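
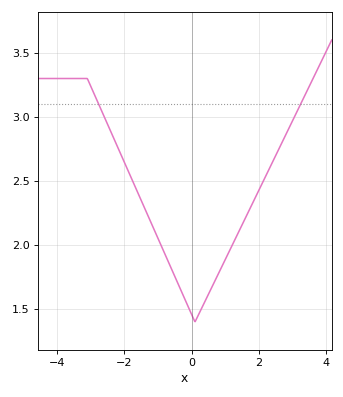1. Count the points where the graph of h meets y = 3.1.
2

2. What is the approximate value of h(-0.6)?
1.8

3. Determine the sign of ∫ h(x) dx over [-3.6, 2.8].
positive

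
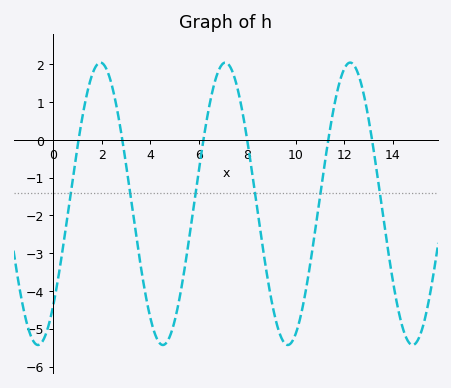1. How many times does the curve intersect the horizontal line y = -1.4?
6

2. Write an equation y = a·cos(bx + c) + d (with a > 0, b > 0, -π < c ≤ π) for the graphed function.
y = 3.74cos(1.2x - 2.4) - 1.69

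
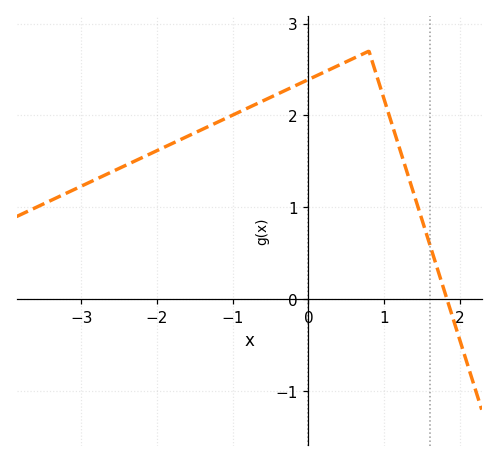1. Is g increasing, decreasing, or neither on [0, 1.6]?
neither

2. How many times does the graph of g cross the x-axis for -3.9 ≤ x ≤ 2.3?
1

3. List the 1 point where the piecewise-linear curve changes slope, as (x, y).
(0.8, 2.7)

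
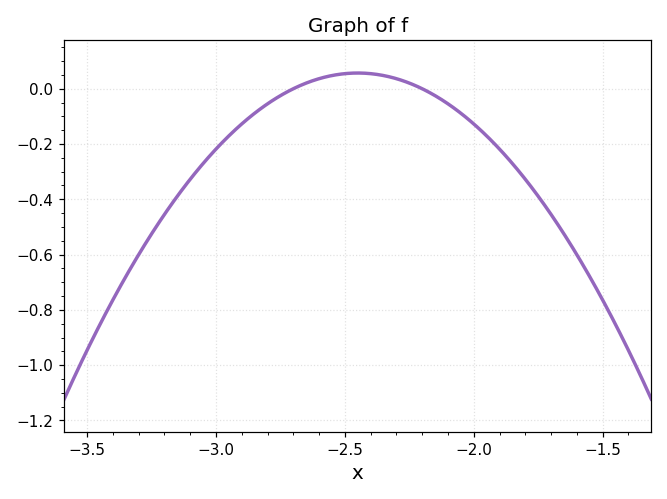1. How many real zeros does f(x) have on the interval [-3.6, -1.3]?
2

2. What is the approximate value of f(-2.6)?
0.04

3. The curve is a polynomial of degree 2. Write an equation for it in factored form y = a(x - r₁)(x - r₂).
y = -0.91(x + 2.7)(x + 2.2)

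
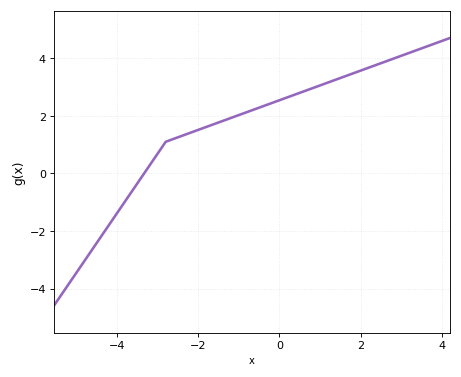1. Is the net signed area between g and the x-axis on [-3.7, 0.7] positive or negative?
positive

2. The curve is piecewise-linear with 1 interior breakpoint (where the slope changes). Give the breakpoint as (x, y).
(-2.8, 1.1)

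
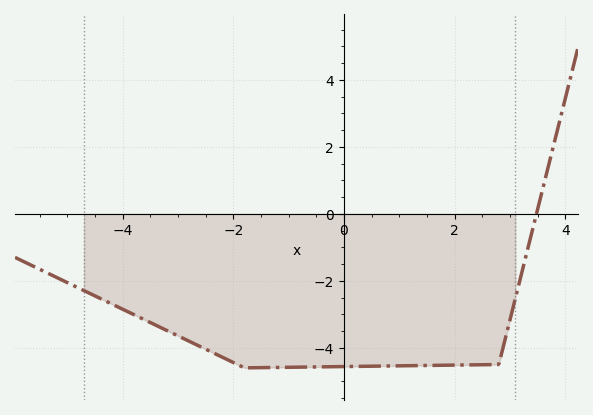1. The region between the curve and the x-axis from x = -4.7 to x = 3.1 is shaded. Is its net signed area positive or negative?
negative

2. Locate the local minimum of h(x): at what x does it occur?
-1.8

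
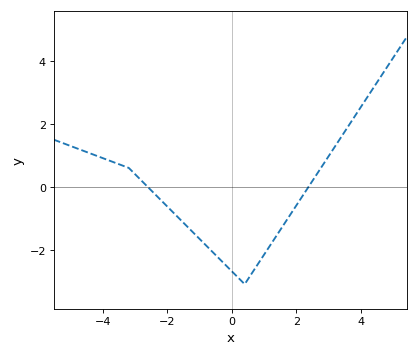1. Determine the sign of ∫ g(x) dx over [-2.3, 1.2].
negative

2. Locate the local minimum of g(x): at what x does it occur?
0.401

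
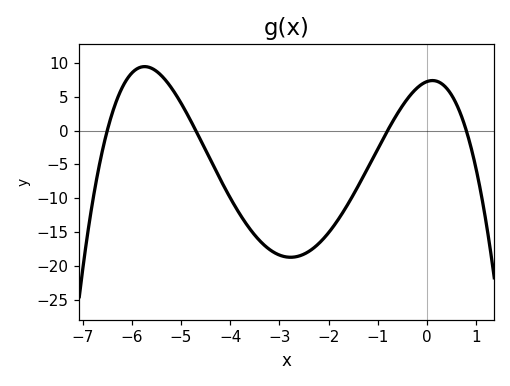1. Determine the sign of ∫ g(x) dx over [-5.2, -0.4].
negative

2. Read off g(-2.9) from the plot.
-18.5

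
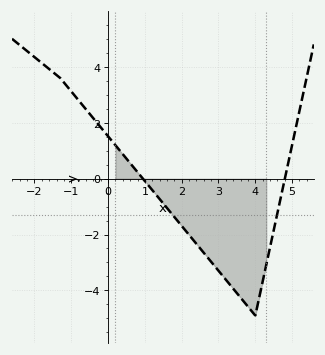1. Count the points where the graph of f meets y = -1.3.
2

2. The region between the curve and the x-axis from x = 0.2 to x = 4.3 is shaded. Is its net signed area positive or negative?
negative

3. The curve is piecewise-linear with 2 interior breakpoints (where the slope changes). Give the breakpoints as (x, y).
(-1.3, 3.6); (4, -4.9)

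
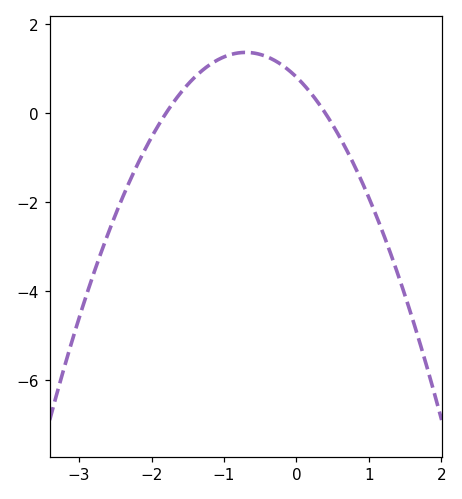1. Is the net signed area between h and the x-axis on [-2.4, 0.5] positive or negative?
positive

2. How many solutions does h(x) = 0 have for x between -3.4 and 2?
2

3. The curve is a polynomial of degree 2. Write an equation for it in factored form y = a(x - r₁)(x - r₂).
y = -1.13(x + 1.8)(x - 0.4)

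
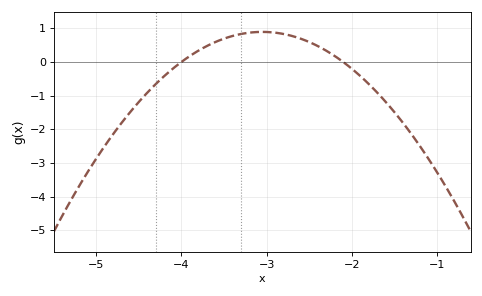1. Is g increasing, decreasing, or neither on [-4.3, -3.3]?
increasing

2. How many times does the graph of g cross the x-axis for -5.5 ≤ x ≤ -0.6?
2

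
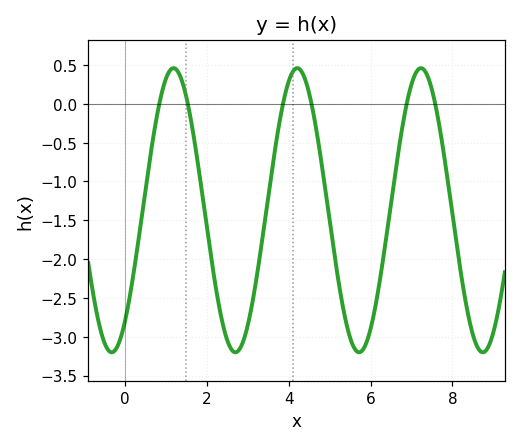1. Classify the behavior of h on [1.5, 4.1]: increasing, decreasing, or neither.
neither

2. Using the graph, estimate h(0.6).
-0.75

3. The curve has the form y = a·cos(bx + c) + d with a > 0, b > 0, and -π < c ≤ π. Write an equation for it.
y = 1.83cos(2.1x - 2.5) - 1.37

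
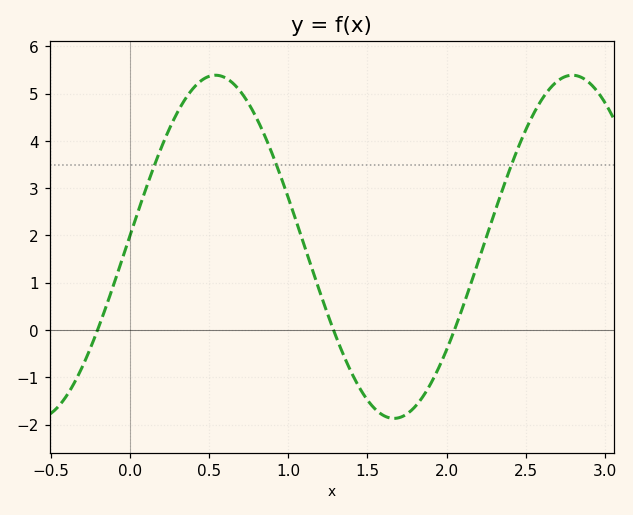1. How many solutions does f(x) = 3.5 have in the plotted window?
3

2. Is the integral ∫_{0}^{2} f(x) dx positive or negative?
positive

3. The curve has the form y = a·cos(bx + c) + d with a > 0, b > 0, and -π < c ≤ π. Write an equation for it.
y = 3.63cos(2.79x - 1.51) + 1.76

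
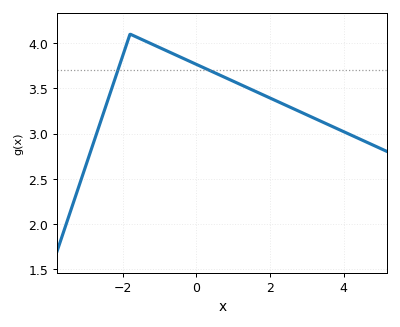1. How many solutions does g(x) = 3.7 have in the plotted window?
2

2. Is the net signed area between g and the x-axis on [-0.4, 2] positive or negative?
positive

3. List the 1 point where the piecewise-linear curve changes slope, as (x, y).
(-1.8, 4.1)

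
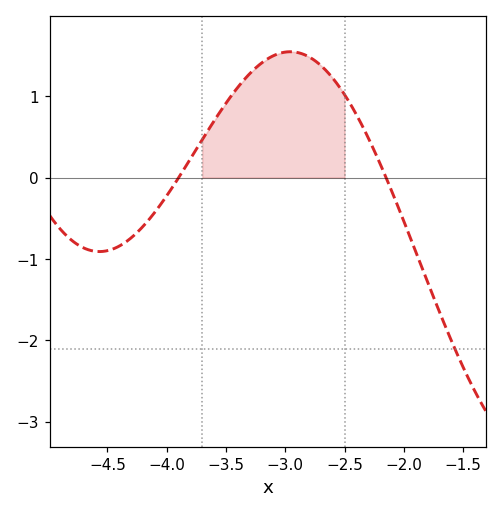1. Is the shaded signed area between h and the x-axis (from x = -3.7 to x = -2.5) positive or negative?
positive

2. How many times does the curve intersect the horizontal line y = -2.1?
1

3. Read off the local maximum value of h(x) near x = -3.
1.55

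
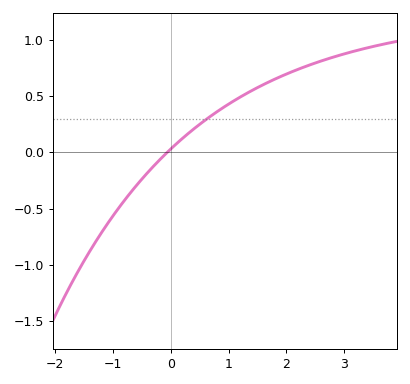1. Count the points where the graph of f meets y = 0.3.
1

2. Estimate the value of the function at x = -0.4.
-0.2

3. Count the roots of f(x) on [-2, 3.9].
1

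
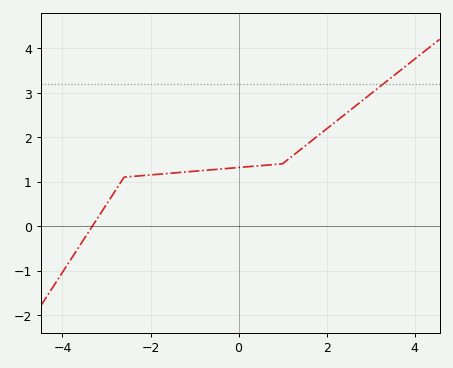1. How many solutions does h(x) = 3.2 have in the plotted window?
1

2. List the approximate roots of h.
-3.4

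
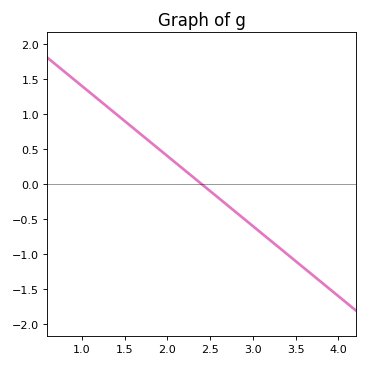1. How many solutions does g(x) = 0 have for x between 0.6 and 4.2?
1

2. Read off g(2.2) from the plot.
0.2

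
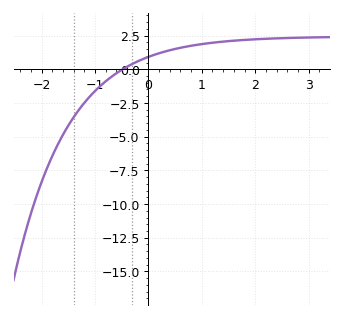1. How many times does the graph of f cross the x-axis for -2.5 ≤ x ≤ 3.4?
1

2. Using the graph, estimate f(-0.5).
0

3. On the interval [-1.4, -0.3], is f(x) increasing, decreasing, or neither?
increasing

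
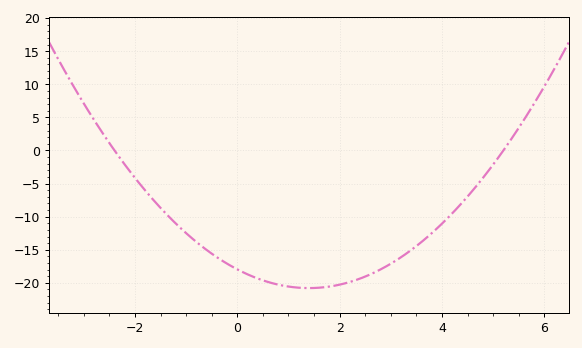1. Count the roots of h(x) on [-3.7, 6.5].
2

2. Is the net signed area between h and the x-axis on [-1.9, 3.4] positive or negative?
negative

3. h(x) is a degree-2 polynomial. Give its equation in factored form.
y = 1.44(x + 2.4)(x - 5.2)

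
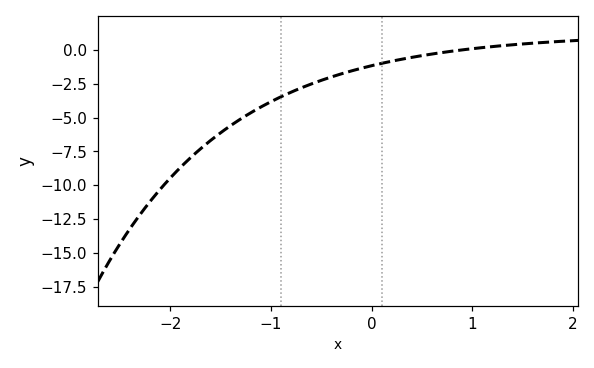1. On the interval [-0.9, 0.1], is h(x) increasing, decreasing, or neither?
increasing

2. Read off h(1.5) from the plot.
0.5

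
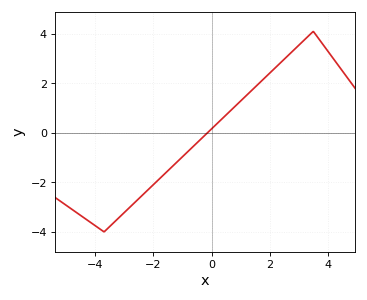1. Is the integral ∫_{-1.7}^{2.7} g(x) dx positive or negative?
positive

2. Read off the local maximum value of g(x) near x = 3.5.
4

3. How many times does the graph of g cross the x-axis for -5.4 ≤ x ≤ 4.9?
1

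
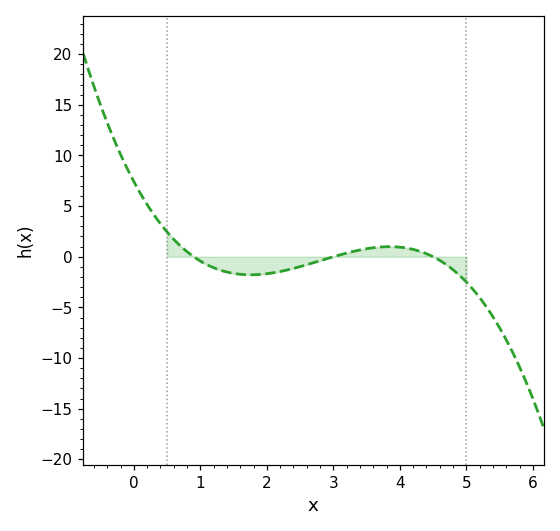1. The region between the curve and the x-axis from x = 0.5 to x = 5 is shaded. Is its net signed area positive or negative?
negative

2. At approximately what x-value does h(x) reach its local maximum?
3.8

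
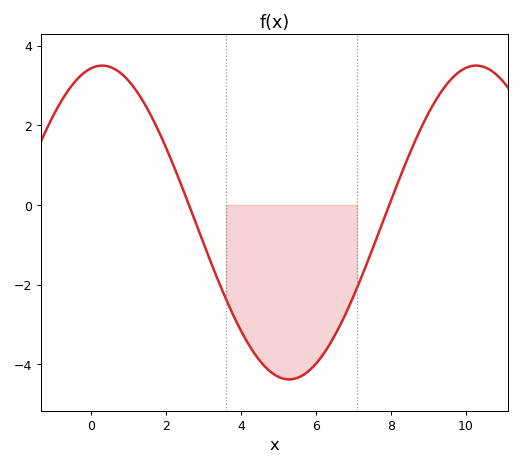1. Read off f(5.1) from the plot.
-4.35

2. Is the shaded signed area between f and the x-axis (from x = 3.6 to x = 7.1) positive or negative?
negative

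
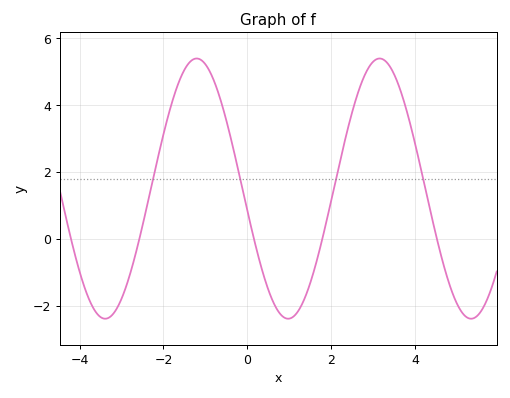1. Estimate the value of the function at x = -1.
5.22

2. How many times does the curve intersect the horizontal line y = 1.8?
4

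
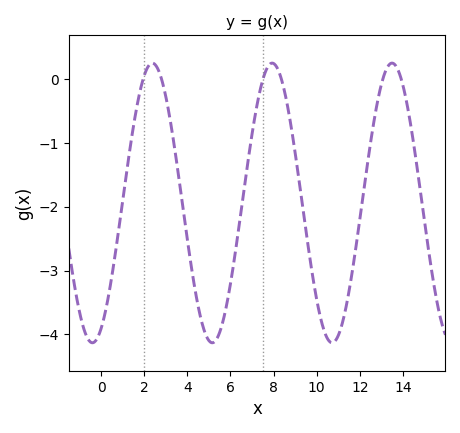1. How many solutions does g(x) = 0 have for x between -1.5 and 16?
6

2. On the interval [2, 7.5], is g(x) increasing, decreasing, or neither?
neither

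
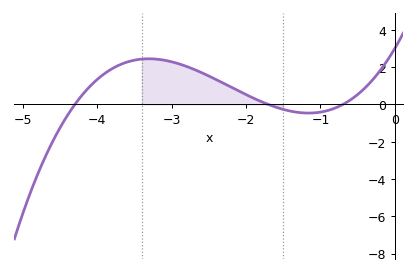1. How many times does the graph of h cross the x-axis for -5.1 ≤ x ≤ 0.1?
3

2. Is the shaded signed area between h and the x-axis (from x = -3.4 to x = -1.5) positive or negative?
positive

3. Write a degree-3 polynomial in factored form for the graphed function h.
y = 0.59(x + 4.3)(x + 1.7)(x + 0.7)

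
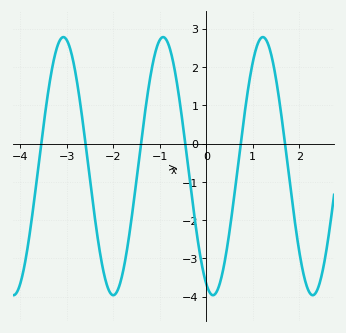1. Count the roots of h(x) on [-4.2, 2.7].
6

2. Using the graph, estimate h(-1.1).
2.36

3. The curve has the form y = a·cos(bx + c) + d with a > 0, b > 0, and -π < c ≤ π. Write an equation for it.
y = 3.37cos(2.93x + 2.72) - 0.59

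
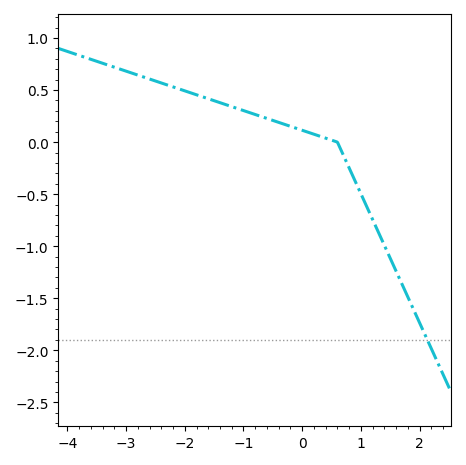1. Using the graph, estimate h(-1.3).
0.36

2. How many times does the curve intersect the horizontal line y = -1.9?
1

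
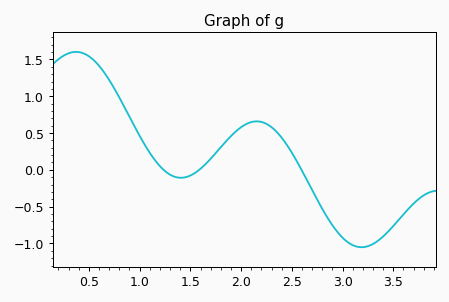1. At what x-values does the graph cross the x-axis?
1.24, 1.59, 2.6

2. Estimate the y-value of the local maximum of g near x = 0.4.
1.6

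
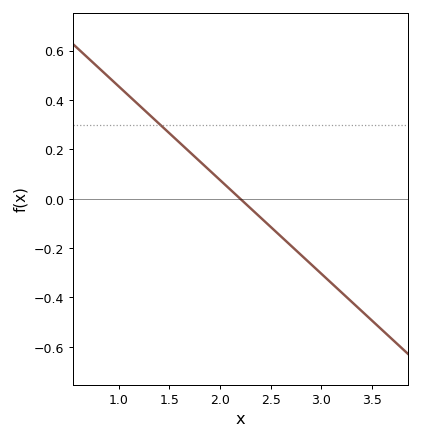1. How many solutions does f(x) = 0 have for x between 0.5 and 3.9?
1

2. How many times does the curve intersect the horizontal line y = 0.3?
1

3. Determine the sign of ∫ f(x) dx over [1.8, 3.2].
negative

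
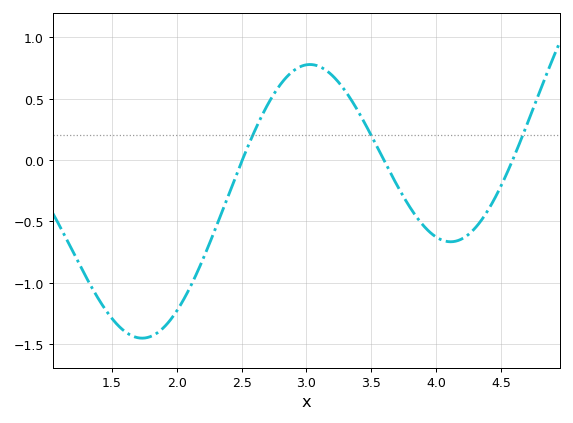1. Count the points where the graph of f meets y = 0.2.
3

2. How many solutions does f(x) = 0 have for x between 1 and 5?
3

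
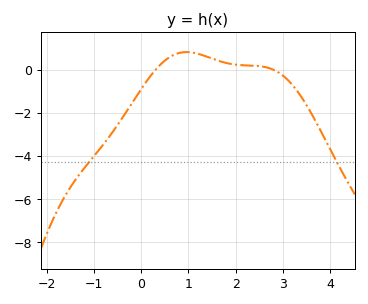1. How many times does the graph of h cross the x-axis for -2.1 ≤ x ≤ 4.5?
2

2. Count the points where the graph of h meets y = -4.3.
2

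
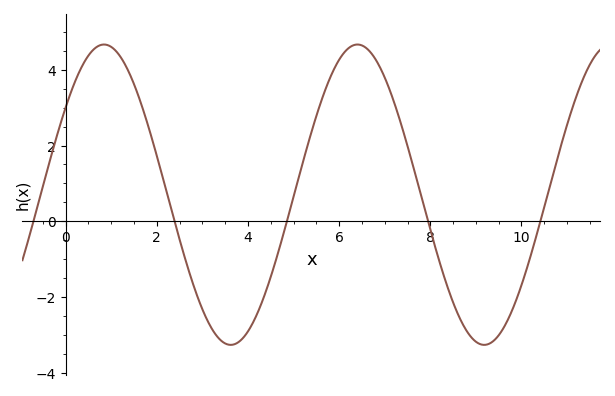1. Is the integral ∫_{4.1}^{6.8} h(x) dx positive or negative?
positive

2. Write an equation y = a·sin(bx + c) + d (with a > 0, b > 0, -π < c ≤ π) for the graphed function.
y = 3.97sin(1.1x + 0.62) + 0.7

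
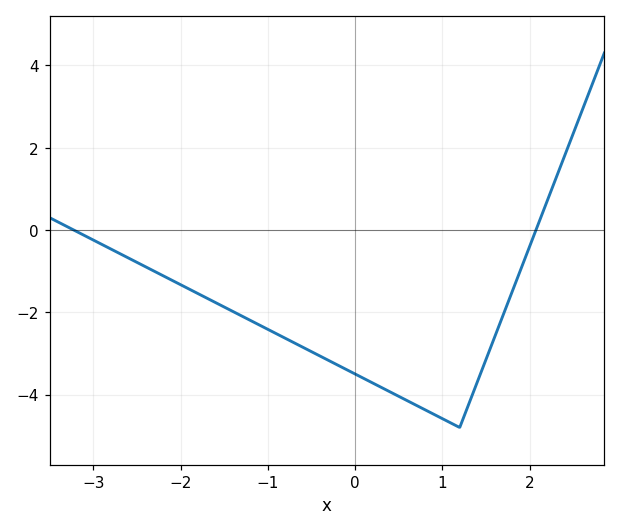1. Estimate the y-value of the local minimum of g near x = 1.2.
-4.8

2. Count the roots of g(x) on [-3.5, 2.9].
2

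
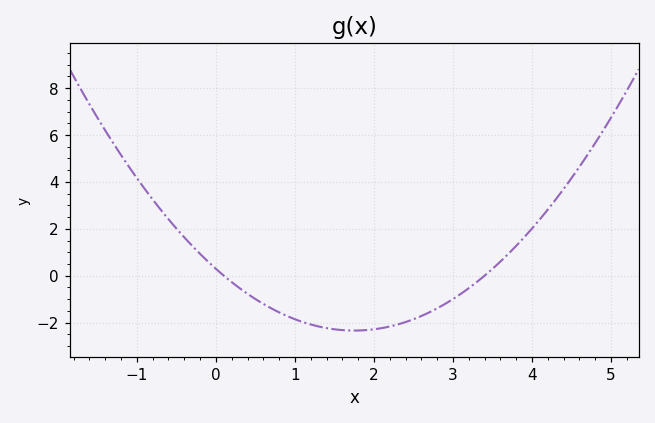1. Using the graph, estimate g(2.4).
-2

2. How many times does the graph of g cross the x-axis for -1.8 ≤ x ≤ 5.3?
2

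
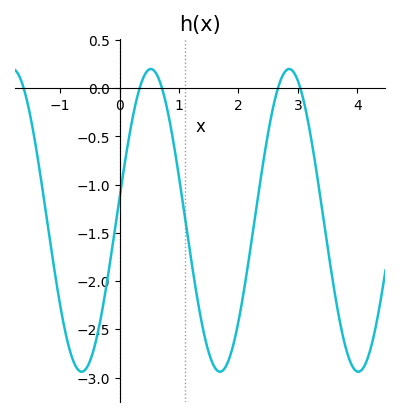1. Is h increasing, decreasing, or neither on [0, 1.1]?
neither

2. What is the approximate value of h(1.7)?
-2.95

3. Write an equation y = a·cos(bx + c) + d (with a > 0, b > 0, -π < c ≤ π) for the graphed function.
y = 1.57cos(2.7x - 1.4) - 1.37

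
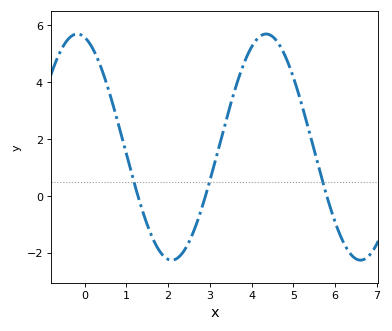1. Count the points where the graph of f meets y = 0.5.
3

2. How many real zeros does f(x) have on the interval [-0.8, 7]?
3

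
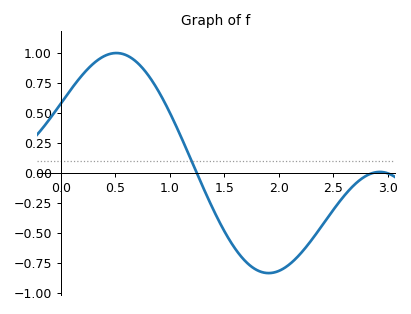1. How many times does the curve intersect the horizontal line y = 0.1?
1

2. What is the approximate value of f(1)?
0.499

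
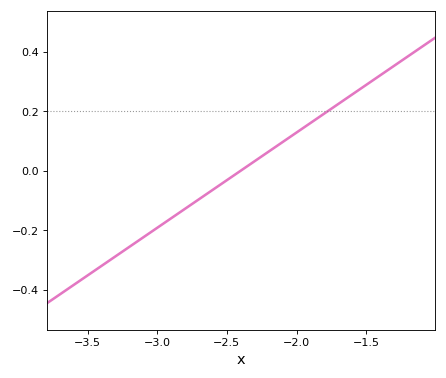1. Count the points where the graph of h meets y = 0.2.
1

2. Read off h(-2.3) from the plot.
0.032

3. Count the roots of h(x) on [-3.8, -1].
1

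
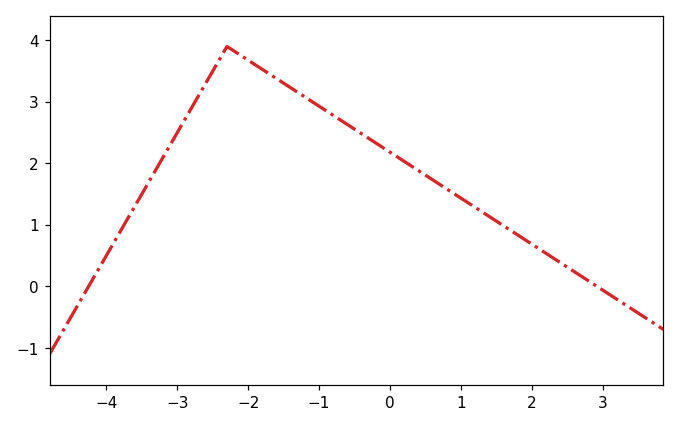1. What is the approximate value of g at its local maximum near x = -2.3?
3.9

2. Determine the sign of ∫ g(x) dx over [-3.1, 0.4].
positive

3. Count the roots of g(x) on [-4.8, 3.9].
2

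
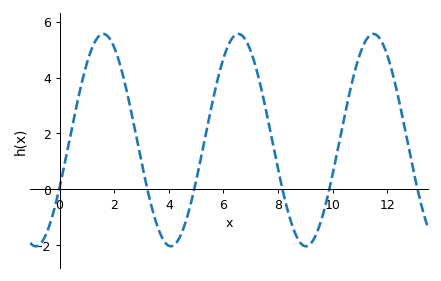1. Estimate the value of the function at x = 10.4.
2.4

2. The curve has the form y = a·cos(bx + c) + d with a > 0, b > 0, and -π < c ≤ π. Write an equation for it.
y = 3.8cos(1.3x - 2) + 1.76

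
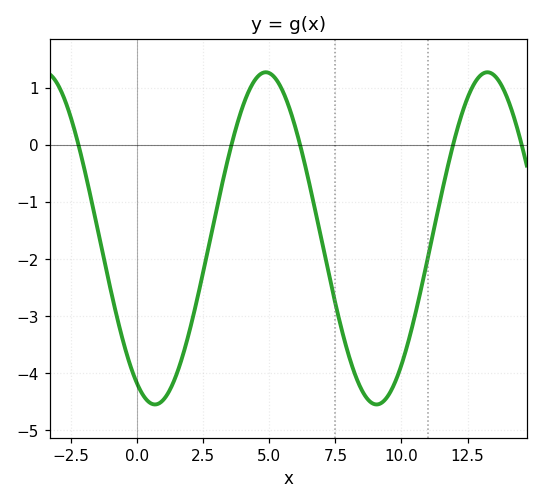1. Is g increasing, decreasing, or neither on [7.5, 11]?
neither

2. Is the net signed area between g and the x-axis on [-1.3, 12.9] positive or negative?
negative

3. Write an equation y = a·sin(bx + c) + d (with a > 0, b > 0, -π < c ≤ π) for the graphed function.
y = 2.91sin(0.75x - 2.1) - 1.64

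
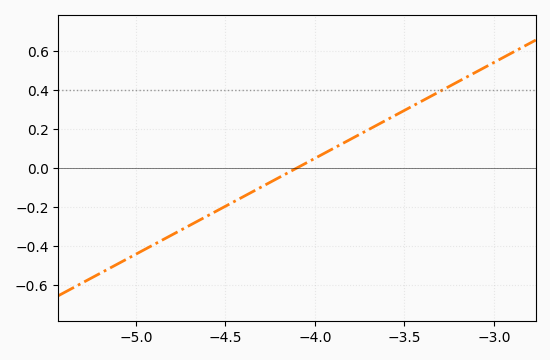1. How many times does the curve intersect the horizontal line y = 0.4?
1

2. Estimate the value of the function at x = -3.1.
0.49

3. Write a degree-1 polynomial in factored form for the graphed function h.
y = 0.49(x + 4.1)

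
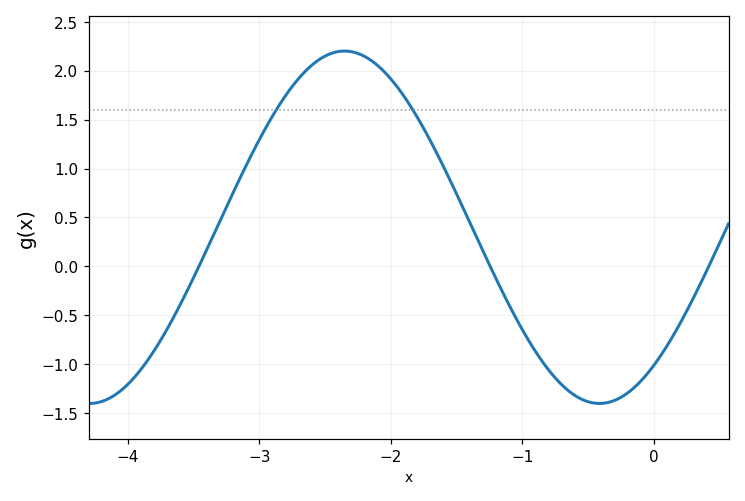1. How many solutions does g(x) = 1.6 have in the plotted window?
2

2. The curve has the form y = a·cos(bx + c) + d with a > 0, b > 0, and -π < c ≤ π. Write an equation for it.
y = 1.8cos(1.6x - 2.5) + 0.4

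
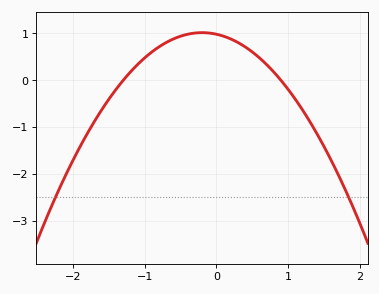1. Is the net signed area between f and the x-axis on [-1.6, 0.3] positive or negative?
positive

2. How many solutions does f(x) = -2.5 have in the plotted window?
2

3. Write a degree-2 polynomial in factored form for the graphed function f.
y = -0.84(x + 1.3)(x - 0.9)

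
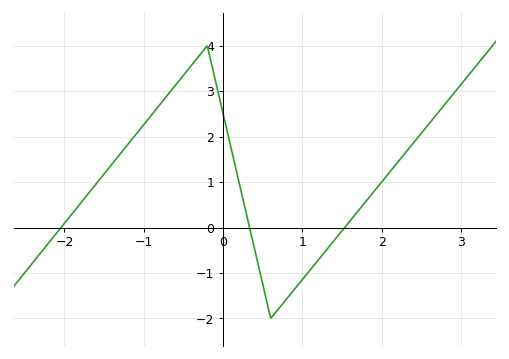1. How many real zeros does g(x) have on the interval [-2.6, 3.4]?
3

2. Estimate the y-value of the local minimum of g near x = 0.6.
-2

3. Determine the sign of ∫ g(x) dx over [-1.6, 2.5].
positive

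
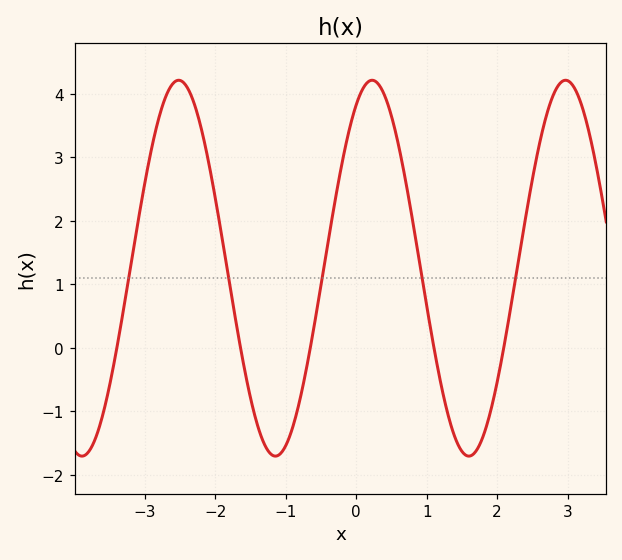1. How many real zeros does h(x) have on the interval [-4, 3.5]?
5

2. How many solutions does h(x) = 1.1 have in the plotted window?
5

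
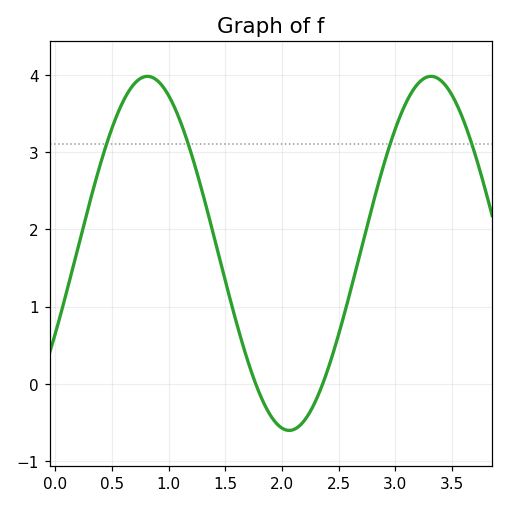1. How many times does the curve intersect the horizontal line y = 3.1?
4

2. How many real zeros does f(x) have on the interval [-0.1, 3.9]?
2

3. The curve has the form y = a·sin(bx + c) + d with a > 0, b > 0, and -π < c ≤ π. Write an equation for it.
y = 2.29sin(2.51x - 0.47) + 1.69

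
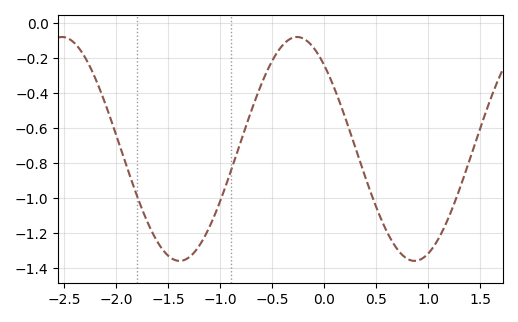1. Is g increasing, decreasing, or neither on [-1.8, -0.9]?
neither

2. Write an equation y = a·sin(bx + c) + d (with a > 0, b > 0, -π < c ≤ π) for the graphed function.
y = 0.64sin(2.78x + 2.3) - 0.72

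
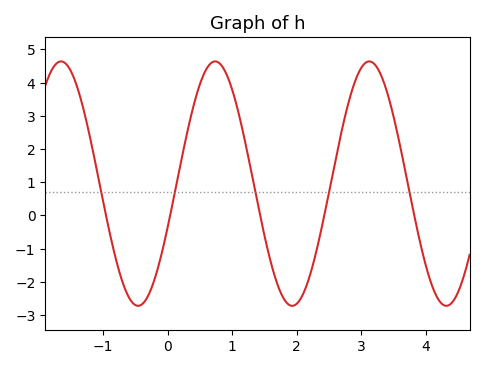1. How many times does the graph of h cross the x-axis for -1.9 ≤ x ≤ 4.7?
5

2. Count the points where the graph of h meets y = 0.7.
5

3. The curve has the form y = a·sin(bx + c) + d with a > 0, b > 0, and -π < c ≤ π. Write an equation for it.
y = 3.68sin(2.6x - 0.37) + 0.96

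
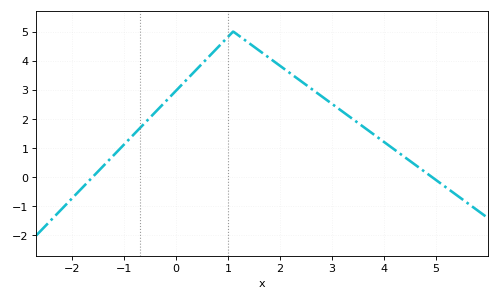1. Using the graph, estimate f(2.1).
3.7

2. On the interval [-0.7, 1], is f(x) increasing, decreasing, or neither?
increasing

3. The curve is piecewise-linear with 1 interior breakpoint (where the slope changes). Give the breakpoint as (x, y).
(1.1, 5)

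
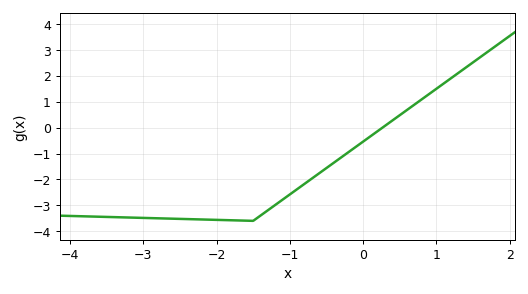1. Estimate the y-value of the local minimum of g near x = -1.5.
-3.6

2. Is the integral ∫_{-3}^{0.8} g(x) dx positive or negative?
negative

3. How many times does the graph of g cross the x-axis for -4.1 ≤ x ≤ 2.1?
1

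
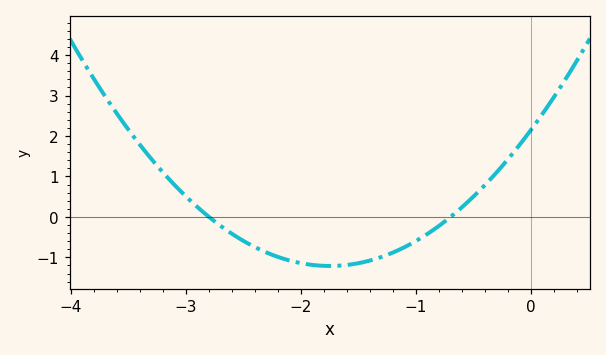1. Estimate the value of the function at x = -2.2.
-1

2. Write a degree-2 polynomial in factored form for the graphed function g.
y = 1.1(x + 2.8)(x + 0.7)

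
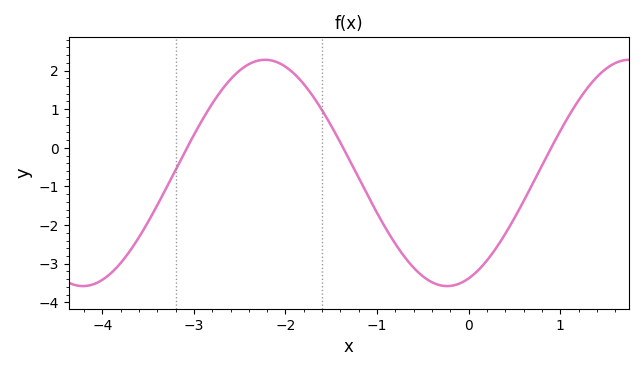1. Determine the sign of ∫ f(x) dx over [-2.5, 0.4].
negative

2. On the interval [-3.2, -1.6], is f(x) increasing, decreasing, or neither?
neither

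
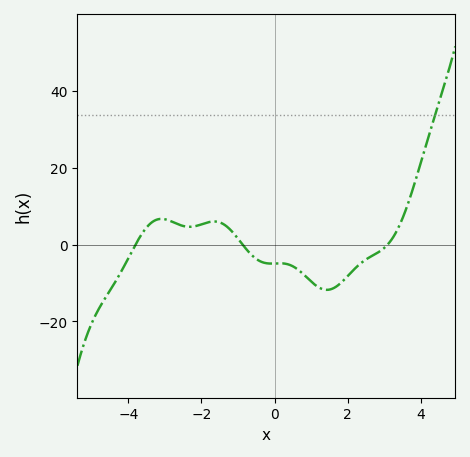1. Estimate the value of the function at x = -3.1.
6.67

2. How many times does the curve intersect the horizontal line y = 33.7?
1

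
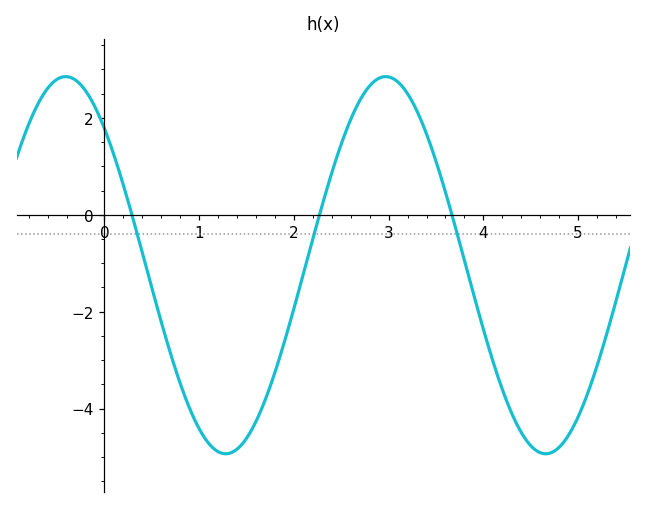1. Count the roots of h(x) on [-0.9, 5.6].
3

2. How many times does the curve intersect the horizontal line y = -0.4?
3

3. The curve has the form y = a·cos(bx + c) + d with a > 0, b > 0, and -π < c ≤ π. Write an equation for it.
y = 3.89cos(1.9x + 0.76) - 1.04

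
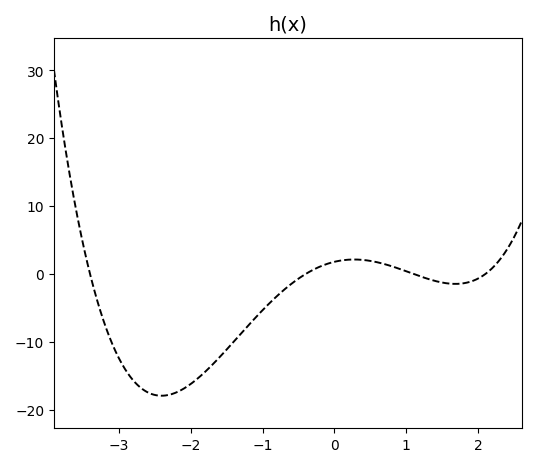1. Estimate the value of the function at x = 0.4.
2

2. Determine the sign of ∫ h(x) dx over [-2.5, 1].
negative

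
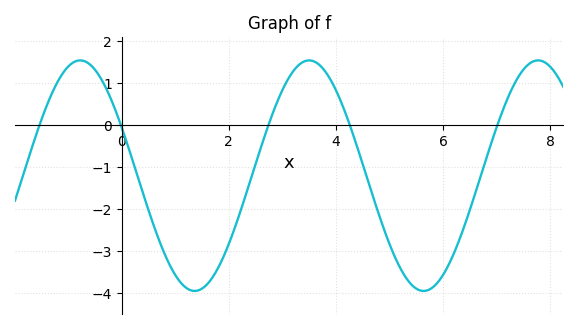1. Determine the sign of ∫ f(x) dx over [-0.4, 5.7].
negative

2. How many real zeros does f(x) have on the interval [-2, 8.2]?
5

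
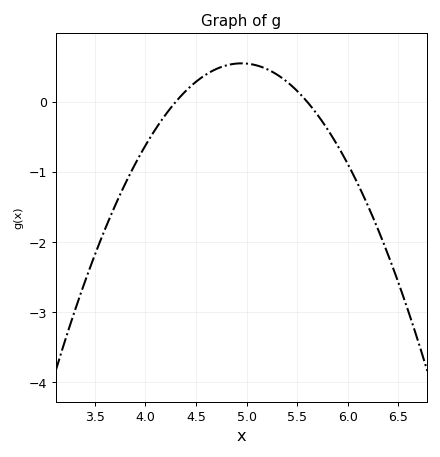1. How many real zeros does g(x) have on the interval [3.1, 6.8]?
2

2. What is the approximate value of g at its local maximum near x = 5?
0.549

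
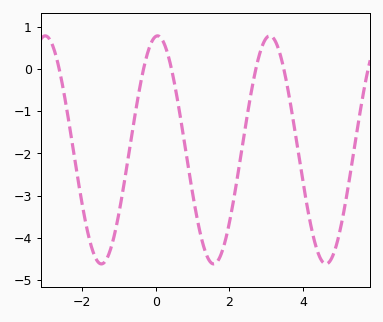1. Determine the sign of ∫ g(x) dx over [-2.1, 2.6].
negative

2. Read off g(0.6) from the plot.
-0.781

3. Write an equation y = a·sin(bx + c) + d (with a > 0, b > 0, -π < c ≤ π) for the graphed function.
y = 2.7sin(2.06x + 1.47) - 1.92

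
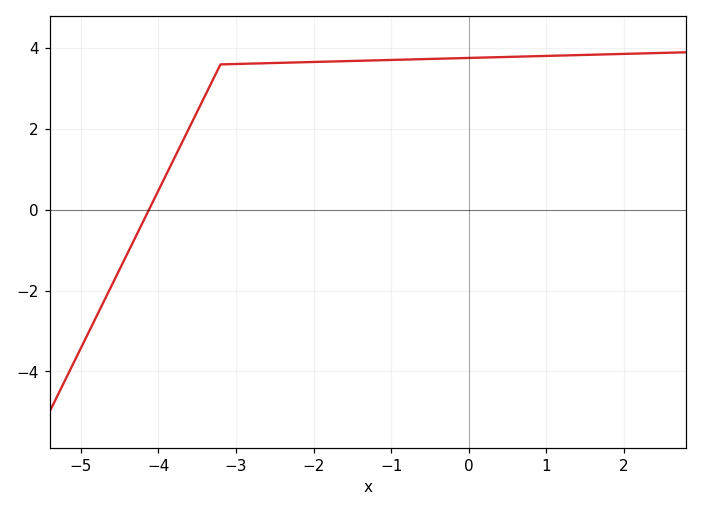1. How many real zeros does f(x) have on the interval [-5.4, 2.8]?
1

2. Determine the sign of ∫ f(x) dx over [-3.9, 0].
positive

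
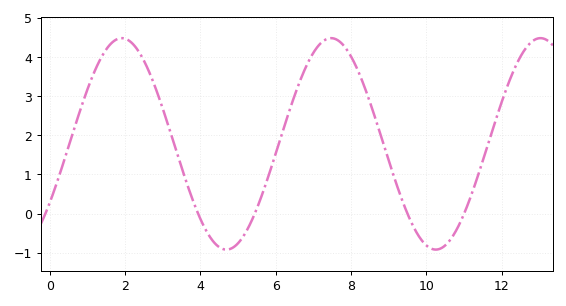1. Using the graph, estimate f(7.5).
4.5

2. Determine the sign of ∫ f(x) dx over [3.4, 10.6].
positive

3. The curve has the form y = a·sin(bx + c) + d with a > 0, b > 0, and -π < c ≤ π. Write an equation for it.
y = 2.7sin(1.1x - 0.59) + 1.78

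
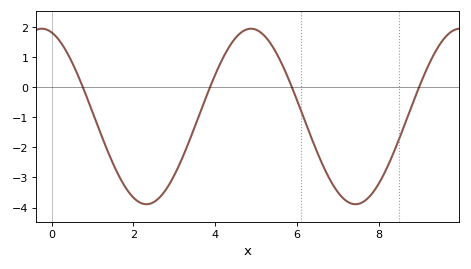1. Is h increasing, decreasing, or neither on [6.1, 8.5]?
neither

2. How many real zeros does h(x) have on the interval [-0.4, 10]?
4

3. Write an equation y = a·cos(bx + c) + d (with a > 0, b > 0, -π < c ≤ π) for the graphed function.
y = 2.92cos(1.23x + 0.292) - 0.97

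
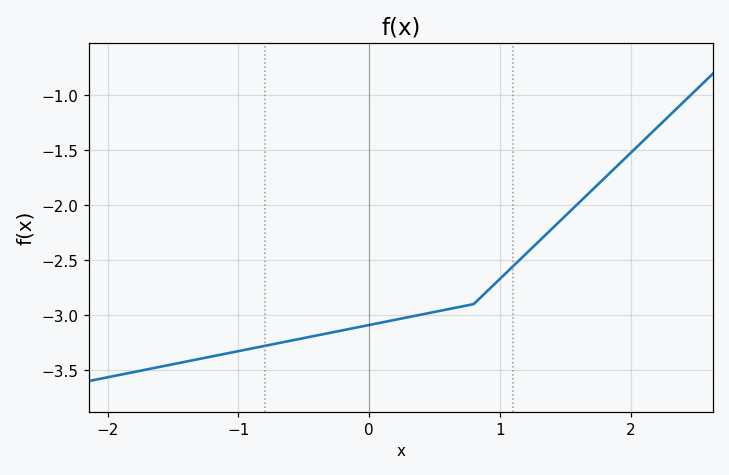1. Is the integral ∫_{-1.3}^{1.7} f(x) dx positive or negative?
negative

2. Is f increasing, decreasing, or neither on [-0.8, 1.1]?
increasing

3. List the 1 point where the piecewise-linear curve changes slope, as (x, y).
(0.8, -2.9)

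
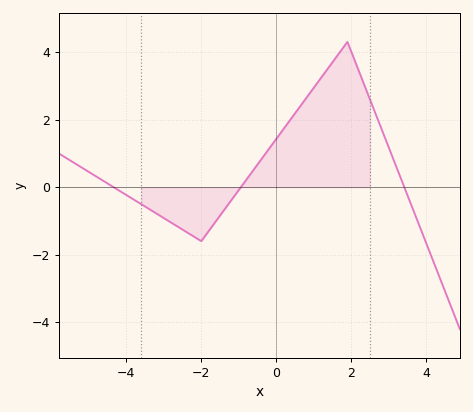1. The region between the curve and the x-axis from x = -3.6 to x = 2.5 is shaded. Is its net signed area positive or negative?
positive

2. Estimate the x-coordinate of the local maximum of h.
1.9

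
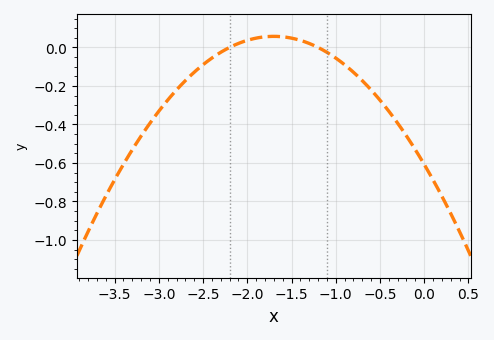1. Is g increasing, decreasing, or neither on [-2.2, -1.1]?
neither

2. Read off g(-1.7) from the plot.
0.06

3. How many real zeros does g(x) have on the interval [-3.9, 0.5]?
2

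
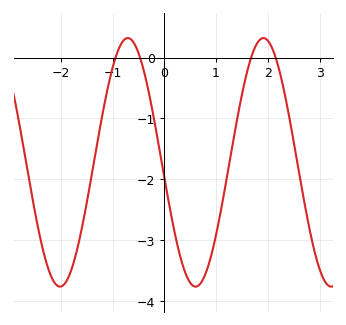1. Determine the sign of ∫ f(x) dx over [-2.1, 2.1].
negative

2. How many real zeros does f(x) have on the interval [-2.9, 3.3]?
4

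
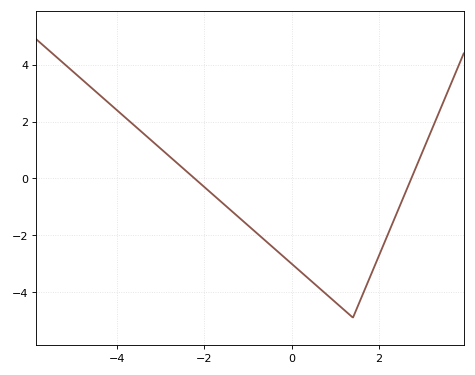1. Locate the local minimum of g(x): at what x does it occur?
1.4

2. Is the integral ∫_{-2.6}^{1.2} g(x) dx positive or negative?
negative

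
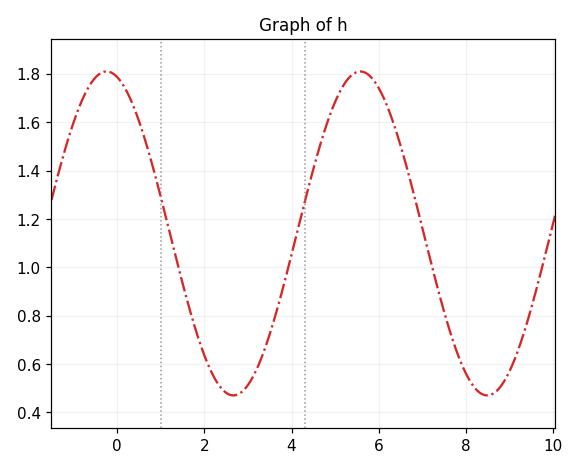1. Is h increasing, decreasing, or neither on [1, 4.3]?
neither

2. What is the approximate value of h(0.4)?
1.66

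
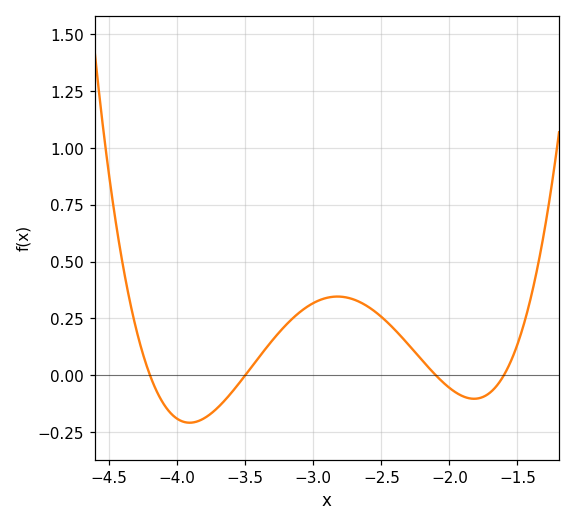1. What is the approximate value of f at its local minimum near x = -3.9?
-0.209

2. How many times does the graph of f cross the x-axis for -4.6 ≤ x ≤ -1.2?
4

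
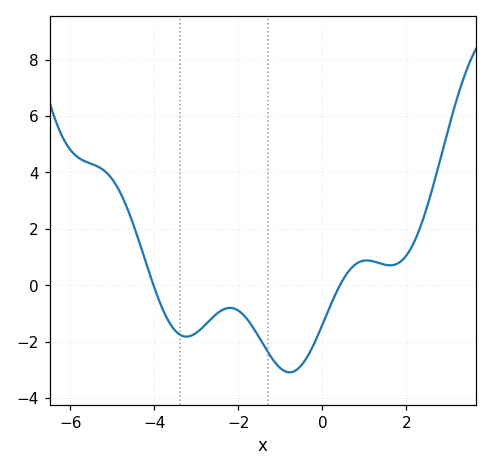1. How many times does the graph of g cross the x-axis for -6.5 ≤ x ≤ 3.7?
2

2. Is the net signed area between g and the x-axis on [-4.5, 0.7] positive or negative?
negative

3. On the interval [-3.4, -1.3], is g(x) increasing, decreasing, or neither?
neither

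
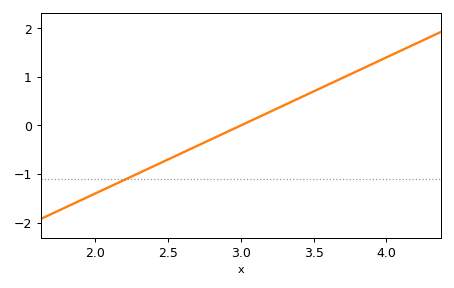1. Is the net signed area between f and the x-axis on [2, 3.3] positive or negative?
negative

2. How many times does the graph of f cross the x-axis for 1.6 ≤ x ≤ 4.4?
1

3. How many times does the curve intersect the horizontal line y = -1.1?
1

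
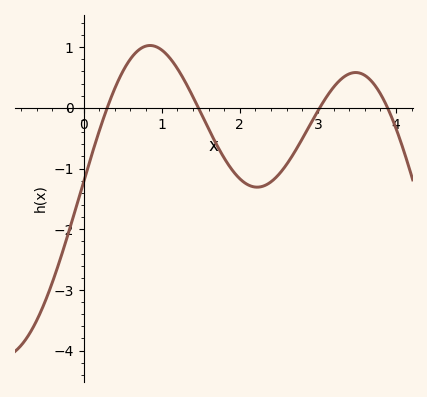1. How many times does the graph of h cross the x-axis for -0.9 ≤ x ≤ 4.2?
4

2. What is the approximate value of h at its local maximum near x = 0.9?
1.03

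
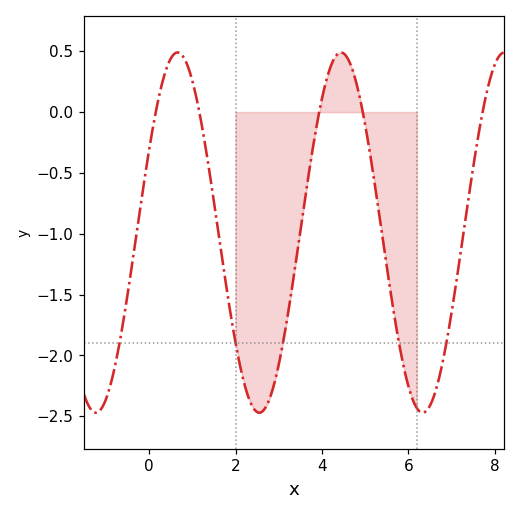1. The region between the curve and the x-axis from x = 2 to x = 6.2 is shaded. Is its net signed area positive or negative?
negative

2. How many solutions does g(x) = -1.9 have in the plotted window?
5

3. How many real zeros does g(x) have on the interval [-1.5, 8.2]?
5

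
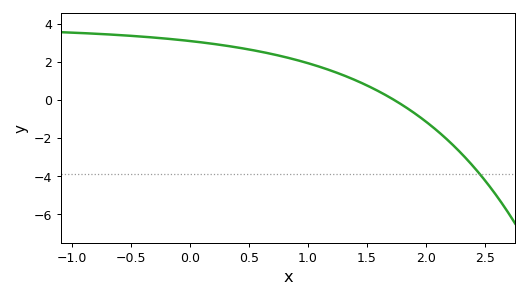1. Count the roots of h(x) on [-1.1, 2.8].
1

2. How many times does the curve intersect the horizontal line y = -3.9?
1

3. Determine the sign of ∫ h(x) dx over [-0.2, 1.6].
positive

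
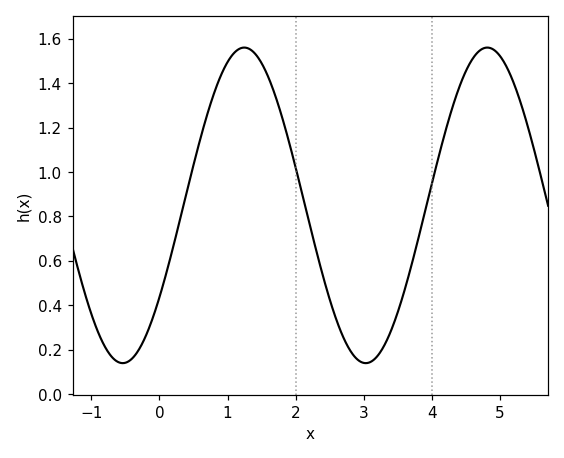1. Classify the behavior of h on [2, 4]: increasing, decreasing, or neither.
neither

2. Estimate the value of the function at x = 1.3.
1.56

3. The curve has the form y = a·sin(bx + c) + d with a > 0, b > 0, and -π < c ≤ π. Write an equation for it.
y = 0.71sin(1.76x - 0.622) + 0.85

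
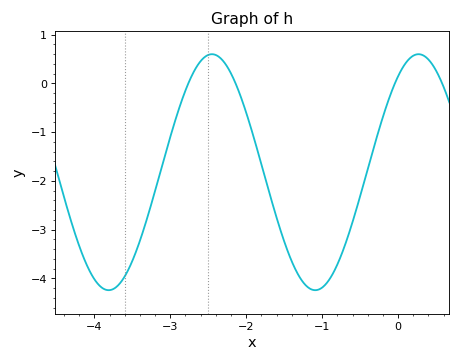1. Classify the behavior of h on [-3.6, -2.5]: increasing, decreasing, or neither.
increasing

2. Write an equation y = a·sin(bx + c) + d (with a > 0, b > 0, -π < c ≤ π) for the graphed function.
y = 2.42sin(2.31x + 0.95) - 1.82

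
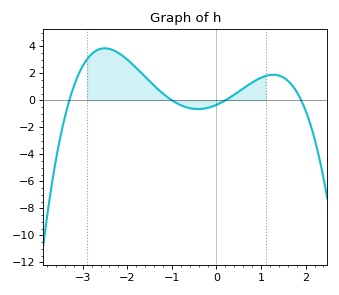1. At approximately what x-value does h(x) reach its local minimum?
-0.4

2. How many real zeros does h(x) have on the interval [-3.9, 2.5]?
4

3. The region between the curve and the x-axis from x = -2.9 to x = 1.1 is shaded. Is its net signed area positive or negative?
positive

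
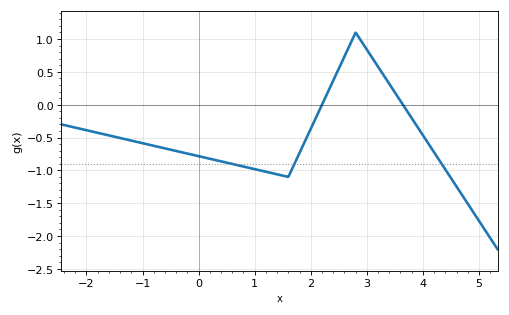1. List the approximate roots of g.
2.2, 3.64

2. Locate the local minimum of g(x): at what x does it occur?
1.6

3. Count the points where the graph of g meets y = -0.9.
3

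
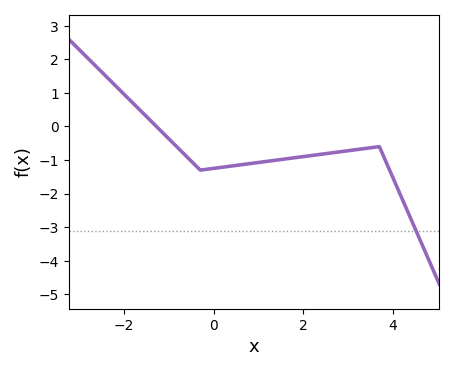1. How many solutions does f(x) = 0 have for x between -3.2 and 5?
1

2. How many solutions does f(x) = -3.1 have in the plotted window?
1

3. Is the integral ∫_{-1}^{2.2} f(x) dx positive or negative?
negative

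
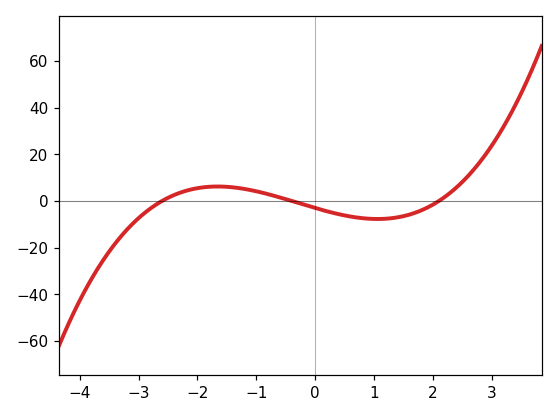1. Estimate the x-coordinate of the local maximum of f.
-1.66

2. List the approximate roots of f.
-2.6, -0.4, 2.1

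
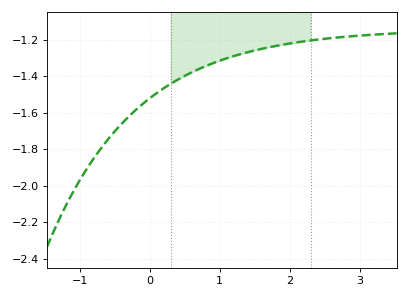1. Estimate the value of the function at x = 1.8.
-1.24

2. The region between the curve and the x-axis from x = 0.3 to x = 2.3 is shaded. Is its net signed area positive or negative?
negative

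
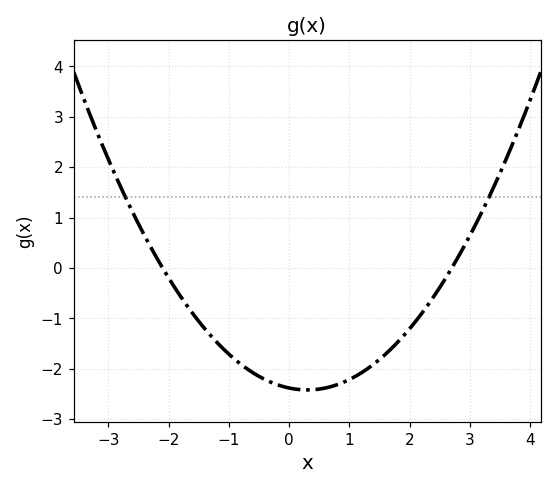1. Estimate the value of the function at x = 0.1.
-2.4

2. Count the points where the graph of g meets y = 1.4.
2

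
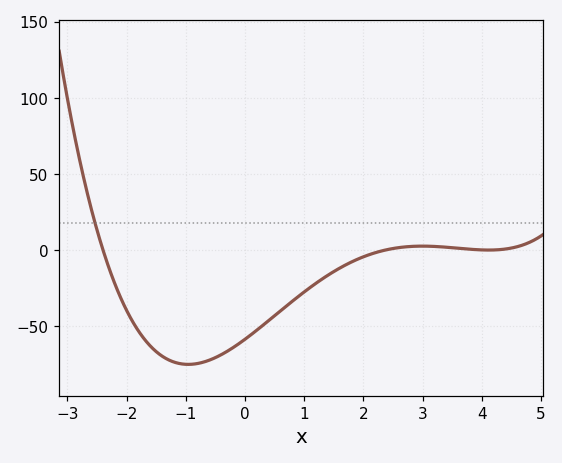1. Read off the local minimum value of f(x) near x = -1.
-75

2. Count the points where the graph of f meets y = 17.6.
1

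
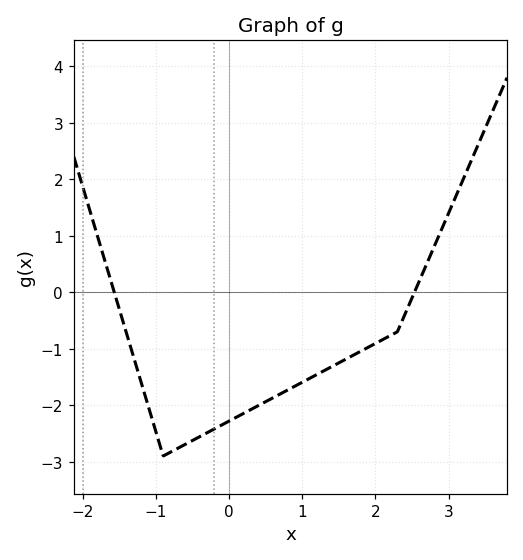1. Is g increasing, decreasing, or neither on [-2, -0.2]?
neither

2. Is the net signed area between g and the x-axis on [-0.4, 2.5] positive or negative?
negative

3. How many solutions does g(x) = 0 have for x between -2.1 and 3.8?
2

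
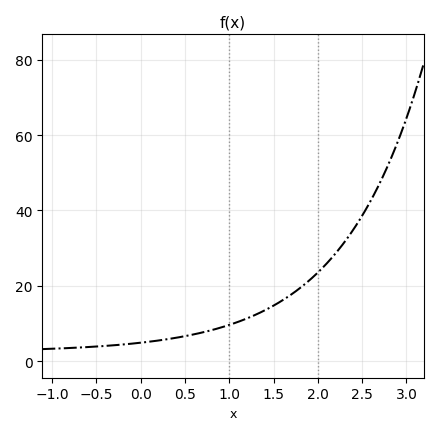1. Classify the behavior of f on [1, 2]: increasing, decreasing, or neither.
increasing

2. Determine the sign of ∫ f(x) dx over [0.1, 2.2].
positive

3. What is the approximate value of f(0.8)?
8.22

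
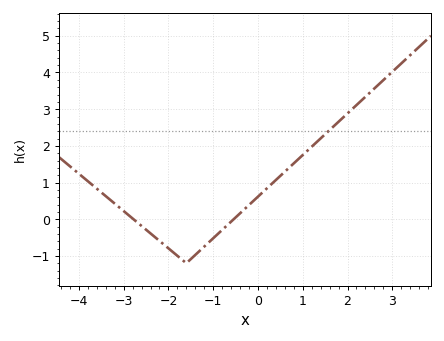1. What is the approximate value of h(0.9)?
1.64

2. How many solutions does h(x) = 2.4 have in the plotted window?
1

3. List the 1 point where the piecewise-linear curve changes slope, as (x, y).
(-1.6, -1.2)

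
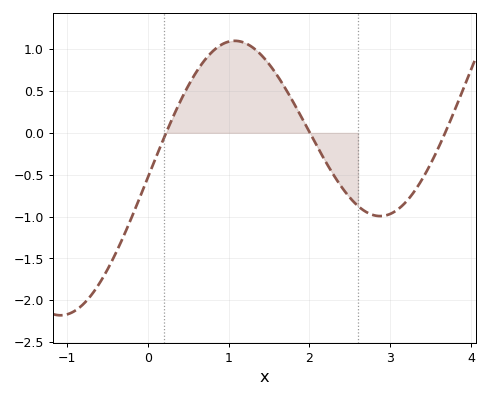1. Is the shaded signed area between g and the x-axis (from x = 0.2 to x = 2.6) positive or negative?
positive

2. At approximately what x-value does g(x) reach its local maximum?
1.08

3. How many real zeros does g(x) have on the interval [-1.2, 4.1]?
3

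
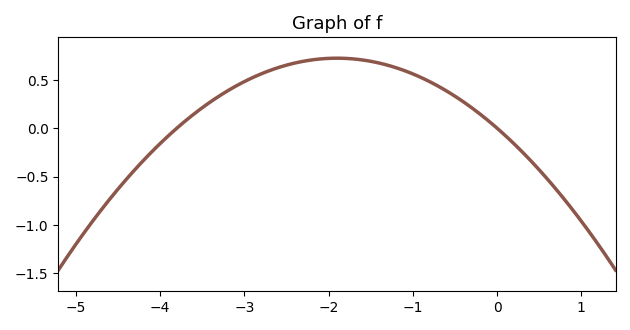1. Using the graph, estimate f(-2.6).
0.624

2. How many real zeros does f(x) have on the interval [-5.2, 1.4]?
2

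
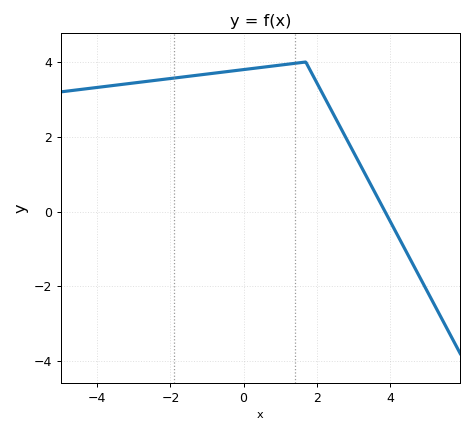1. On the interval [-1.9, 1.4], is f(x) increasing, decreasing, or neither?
increasing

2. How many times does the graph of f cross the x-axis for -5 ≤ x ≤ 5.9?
1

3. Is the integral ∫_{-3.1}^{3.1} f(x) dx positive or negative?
positive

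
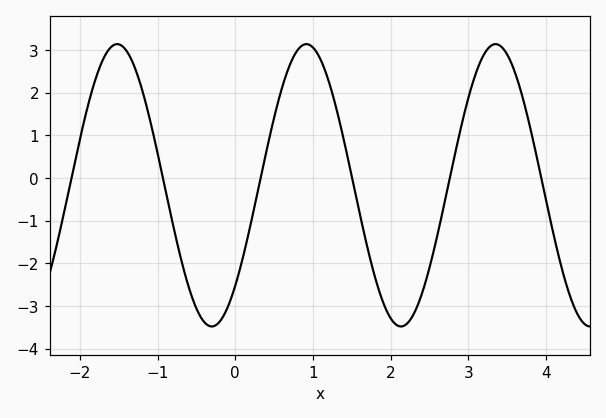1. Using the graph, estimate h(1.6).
-0.811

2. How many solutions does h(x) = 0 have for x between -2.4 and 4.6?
6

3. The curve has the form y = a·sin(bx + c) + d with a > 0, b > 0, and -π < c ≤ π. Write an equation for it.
y = 3.31sin(2.58x - 0.792) - 0.17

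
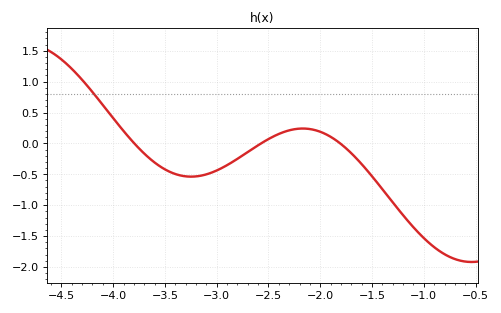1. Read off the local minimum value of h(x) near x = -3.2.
-0.55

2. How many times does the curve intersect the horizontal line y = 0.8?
1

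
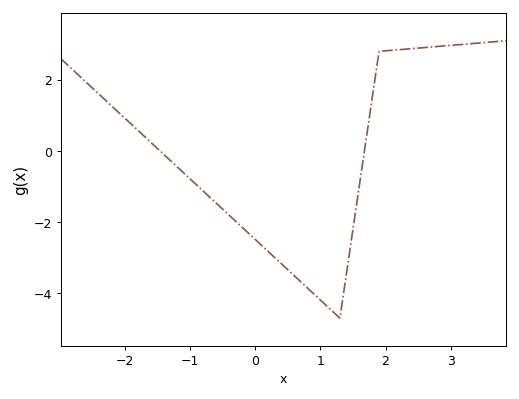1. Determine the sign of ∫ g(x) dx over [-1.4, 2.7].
negative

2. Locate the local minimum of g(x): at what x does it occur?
1.3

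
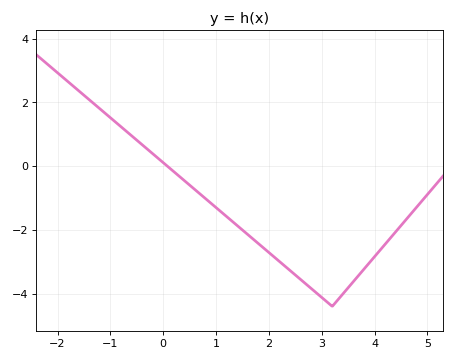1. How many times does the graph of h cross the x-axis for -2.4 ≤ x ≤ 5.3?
1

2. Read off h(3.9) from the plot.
-3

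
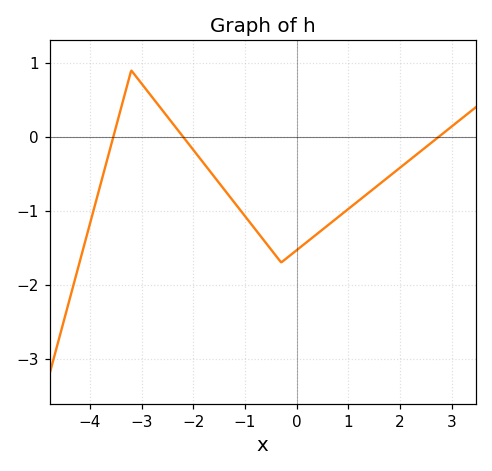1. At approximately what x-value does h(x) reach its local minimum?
-0.2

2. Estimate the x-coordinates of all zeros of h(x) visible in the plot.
-3.6, -2.2, 2.8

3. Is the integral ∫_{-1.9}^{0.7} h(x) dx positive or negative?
negative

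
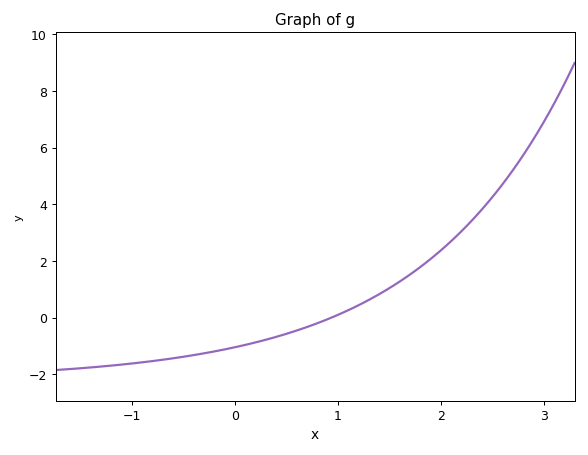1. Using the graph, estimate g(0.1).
-0.958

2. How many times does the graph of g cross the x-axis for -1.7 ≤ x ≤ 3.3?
1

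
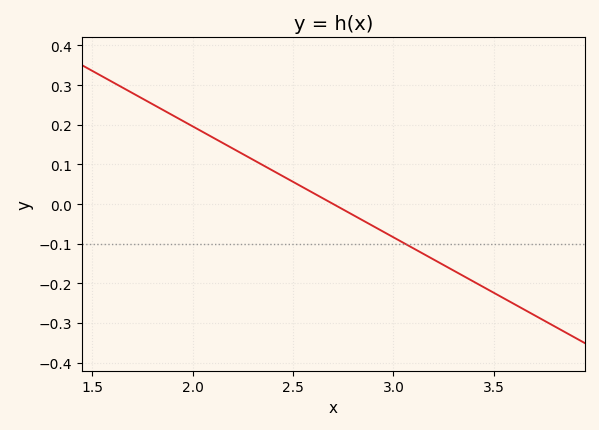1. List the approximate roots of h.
2.7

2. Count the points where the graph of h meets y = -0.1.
1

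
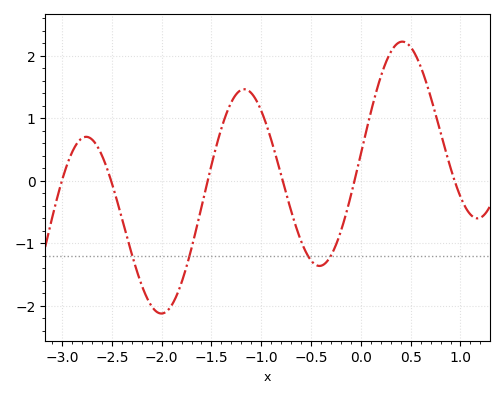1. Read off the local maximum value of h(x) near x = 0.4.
2.23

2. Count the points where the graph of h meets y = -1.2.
4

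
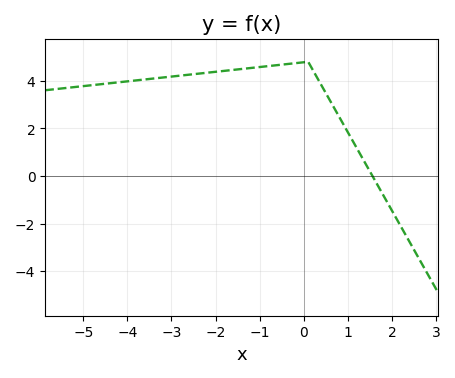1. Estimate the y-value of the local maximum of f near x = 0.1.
4.8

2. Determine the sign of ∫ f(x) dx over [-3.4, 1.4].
positive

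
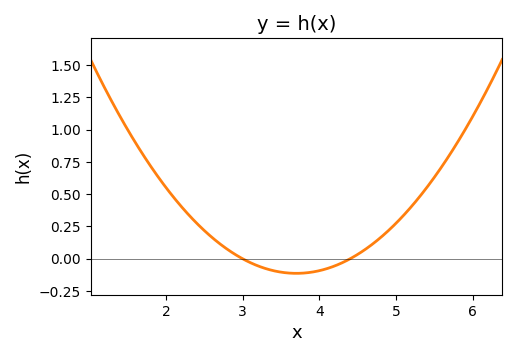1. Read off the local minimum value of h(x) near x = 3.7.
-0.12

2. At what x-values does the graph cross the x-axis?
3, 4.4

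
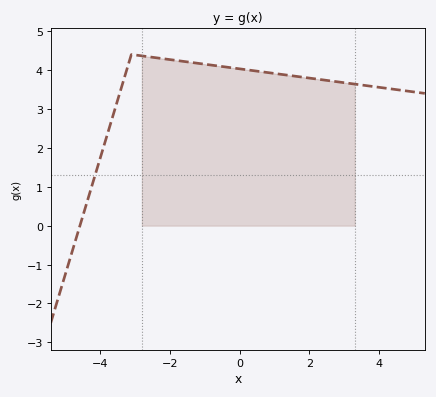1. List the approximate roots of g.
-4.6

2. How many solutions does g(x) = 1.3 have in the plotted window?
1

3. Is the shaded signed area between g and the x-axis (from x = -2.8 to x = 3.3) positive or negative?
positive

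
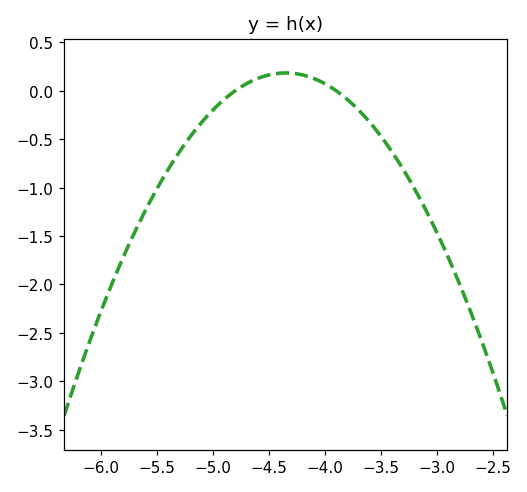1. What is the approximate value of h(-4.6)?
0.126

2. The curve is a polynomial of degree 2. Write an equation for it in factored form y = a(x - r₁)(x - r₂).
y = -0.9(x + 4.8)(x + 3.9)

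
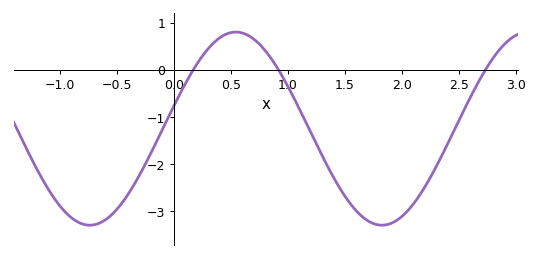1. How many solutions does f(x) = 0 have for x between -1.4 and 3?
3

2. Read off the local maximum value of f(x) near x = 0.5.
0.8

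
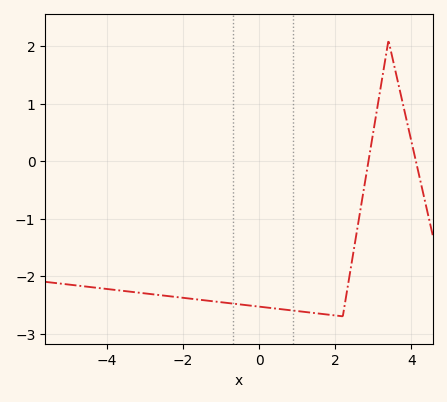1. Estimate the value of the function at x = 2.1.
-2.69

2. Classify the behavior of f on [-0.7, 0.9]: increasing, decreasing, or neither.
decreasing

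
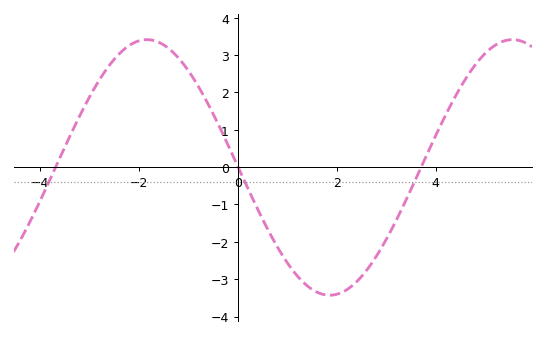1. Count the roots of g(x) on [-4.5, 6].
3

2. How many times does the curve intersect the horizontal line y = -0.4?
3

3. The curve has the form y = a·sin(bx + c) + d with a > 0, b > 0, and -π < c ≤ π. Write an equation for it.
y = 3.42sin(0.85x + 3.13) - 0.01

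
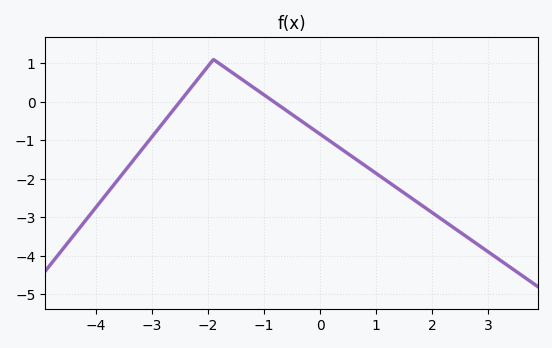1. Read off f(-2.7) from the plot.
-0.4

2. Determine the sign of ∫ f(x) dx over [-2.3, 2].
negative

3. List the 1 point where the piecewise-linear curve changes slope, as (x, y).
(-1.9, 1.1)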